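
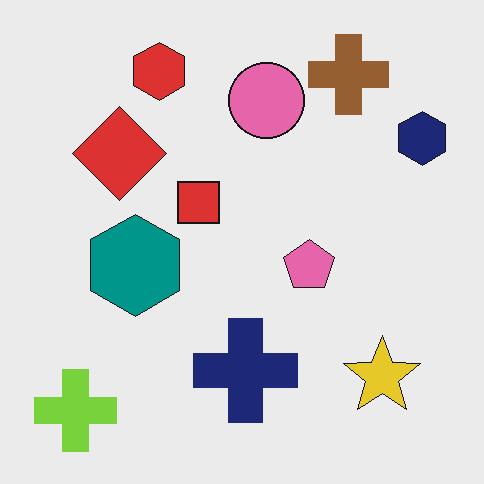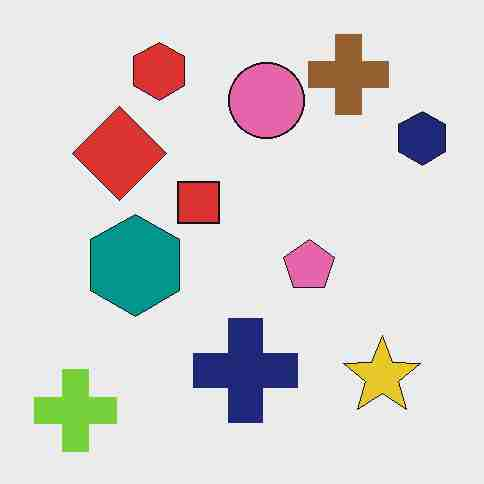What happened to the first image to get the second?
This is the original image heavily JPEG-compressed with obvious blocking artifacts.

Blocky 8×8 compression artifacts appear around shape edges and the flat background shows ringing — characteristic JPEG degradation.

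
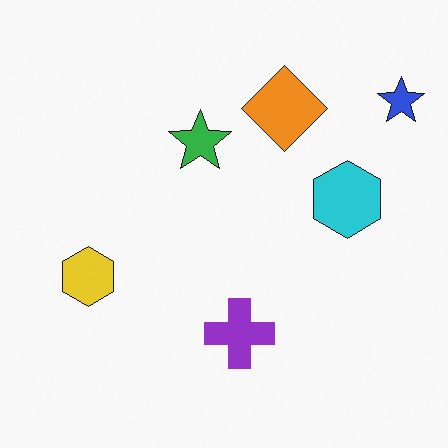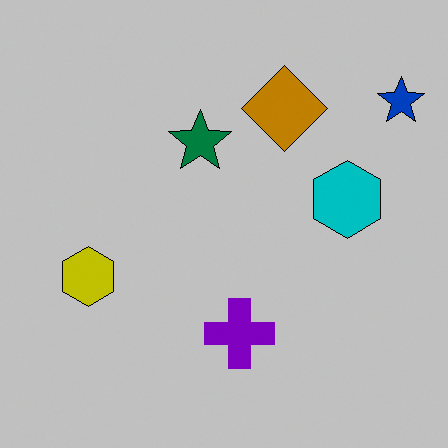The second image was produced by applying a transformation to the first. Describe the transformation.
The transformation is: heavily posterized to just a handful of flat colors.

Each flat color has snapped to a coarser quantized level — most visibly, the near-white background has dropped to a flat grey.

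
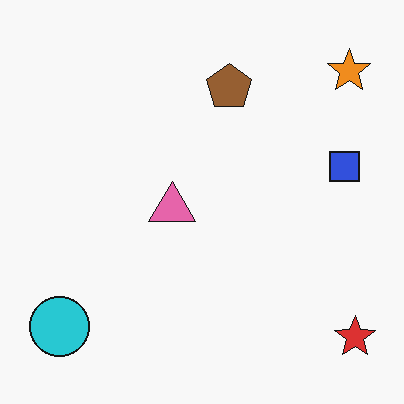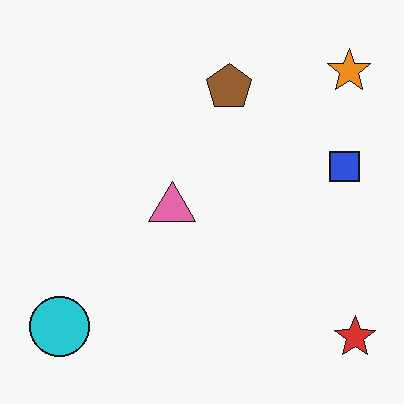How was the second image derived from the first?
Given moderate JPEG compression.

Blocky 8×8 compression artifacts appear around shape edges and the flat background shows ringing — characteristic JPEG degradation.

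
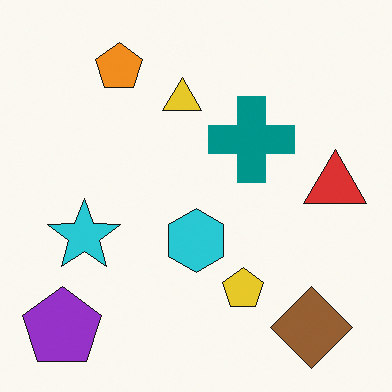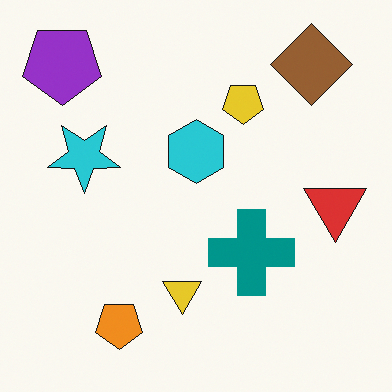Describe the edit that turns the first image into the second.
Flipped vertically (top ↔ bottom).

The purple pentagon is in the bottom-left of the first image and the top-left of the second — shapes on opposite sides of the horizontal midline have swapped in a mirror flip.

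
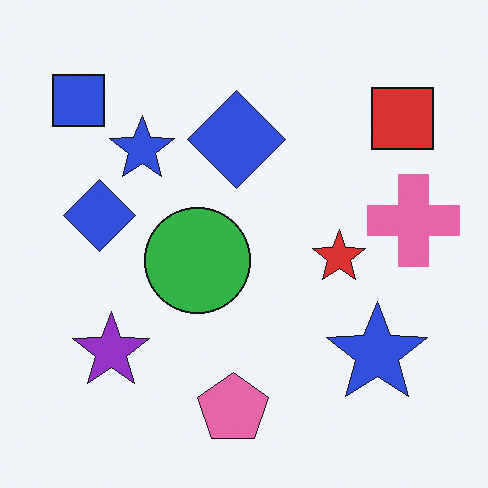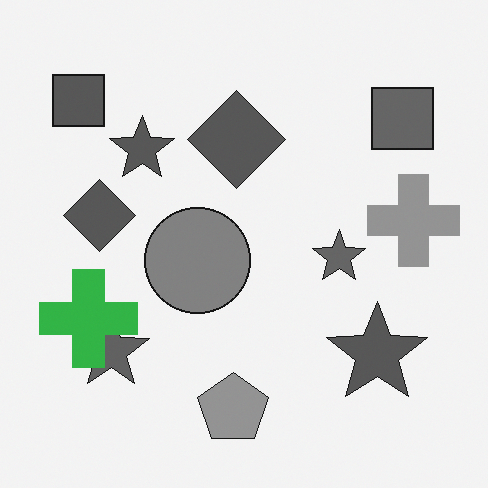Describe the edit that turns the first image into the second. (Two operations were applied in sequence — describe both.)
Converted to grayscale, then overlaid with an additional green cross.

All color is removed — every shape is now a shade of grey. A green cross appears in the second image that is absent from the first.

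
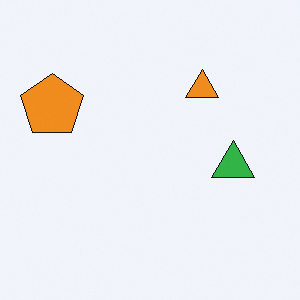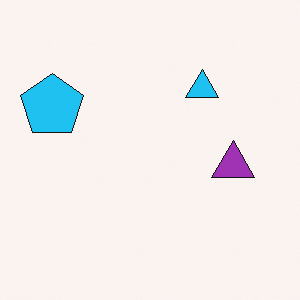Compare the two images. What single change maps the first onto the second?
It was hue-shifted through roughly half the color wheel.

Every shape's color has rotated by the same amount around the hue wheel — a uniform hue shift.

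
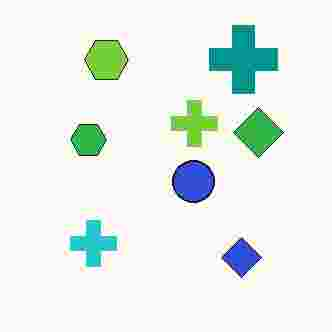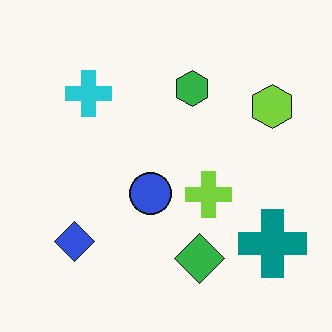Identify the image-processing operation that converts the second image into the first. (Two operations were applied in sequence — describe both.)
The image was rotated 90° counter-clockwise, then degraded with heavy JPEG compression.

The teal cross sits in the bottom-right of the second image and the top-right of the first — consistent with a whole-image 90° counter-clockwise rotation. Blocky 8×8 compression artifacts appear around shape edges and the flat background shows ringing — characteristic JPEG degradation.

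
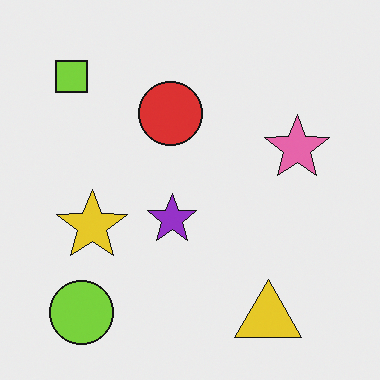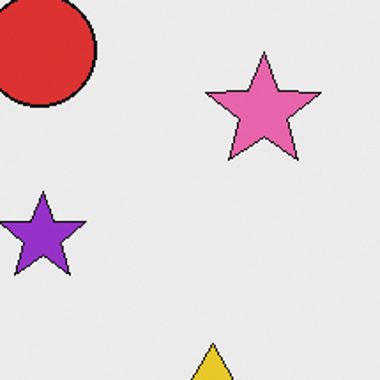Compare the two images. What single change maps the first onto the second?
The image was cropped tightly and scaled back up.

The visible shapes are larger and the field of view is narrower; shapes near the original edges may be partly or wholly outside the frame — a crop-and-rescale.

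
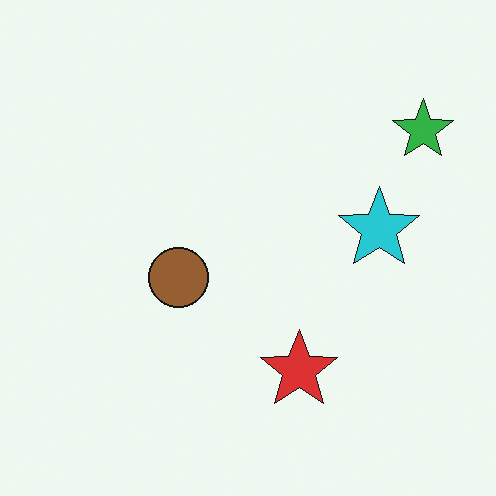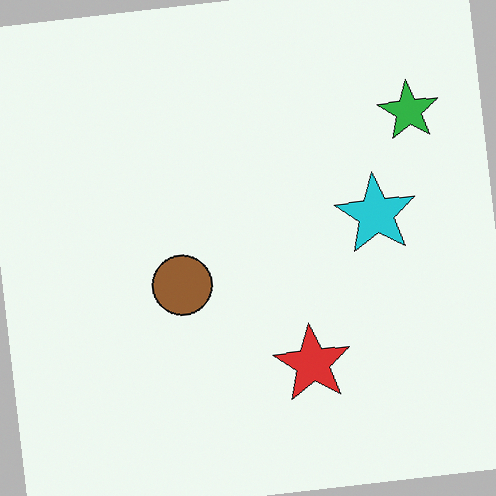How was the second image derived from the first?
Rotated counter-clockwise by a few degrees.

Every shape is tilted by the same angle and the image corners show triangular fill wedges — a whole-image rotation by a non-right angle.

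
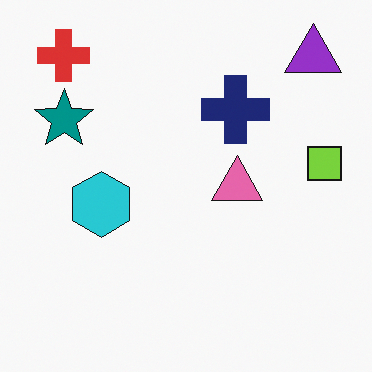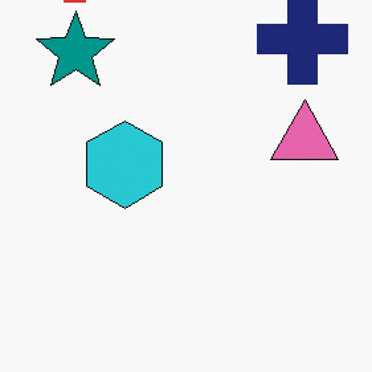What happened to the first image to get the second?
It was cropped to a modestly smaller region and rescaled.

The visible shapes are larger and the field of view is narrower; shapes near the original edges may be partly or wholly outside the frame — a crop-and-rescale.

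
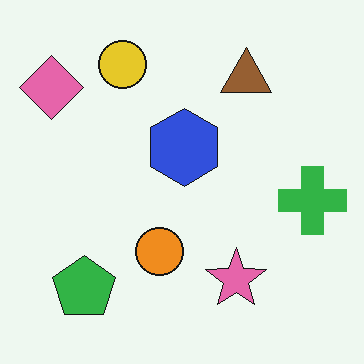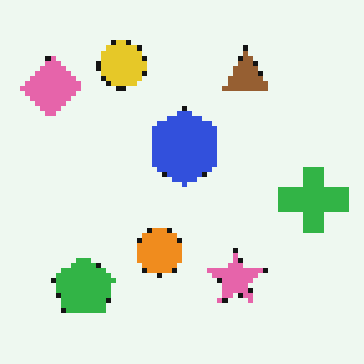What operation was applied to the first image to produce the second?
It was mildly pixelated.

Shapes are reduced to large square blocks; fine edges and outlines are lost — a downscale-then-upscale (mosaic) effect.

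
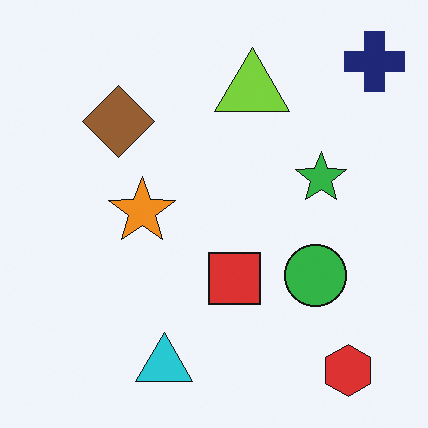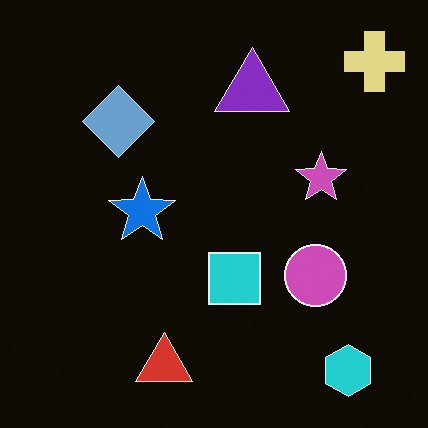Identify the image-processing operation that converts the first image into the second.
The transformation is: color-inverted (negative).

The light background has become dark and every shape's color is its complement — a photographic negative.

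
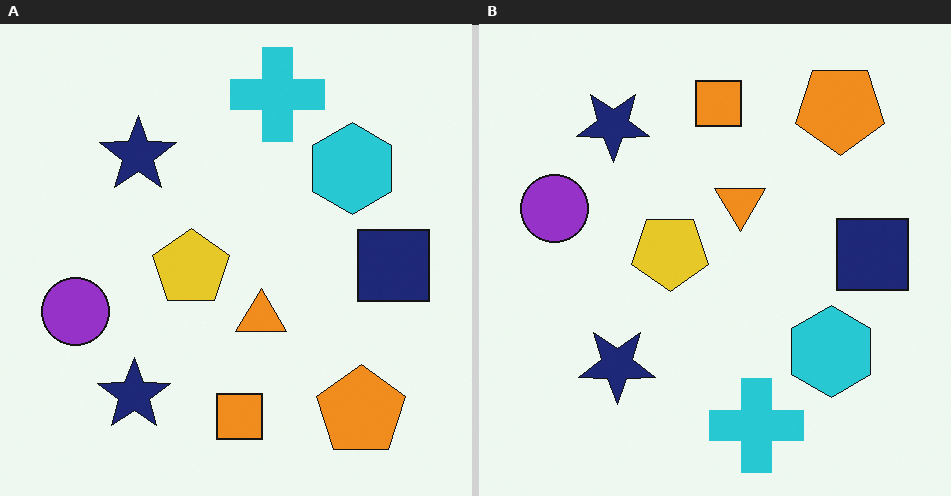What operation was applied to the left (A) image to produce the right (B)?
It was flipped vertically (top ↔ bottom).

The cyan cross is in the top of the left (A) image and the bottom of the right (B) — shapes on opposite sides of the horizontal midline have swapped in a mirror flip.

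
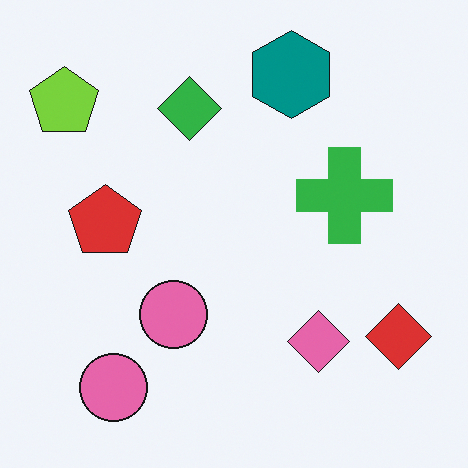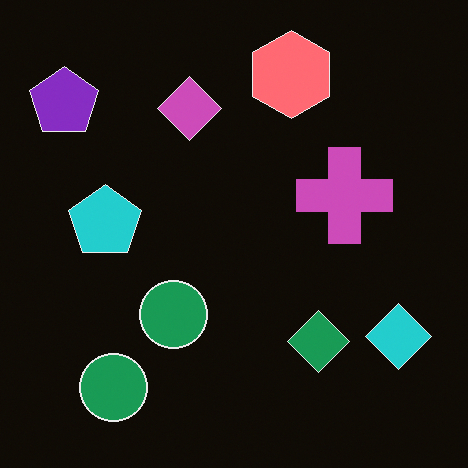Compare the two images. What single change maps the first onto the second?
It was color-inverted (negative).

The light background has become dark and every shape's color is its complement — a photographic negative.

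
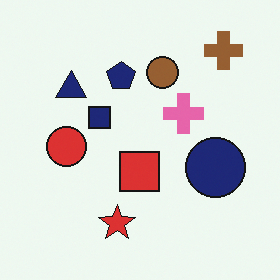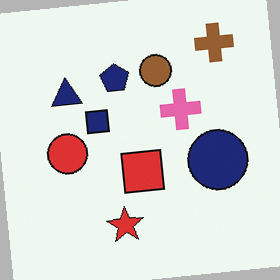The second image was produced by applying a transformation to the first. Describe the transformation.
The second image is the first rotated counter-clockwise by a few degrees.

Every shape is tilted by the same angle and the image corners show triangular fill wedges — a whole-image rotation by a non-right angle.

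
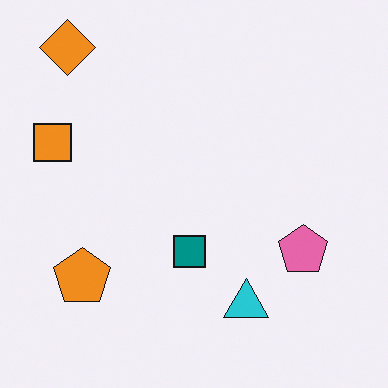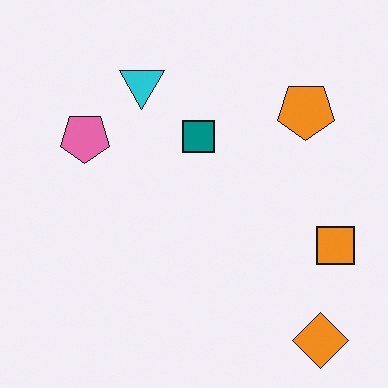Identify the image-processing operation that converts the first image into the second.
It was rotated 180°.

The orange diamond sits in the top-left of the first image and the bottom-right of the second — consistent with a whole-image 180° rotation.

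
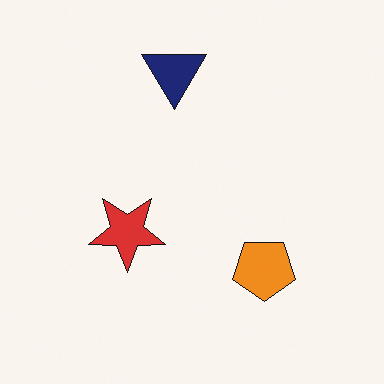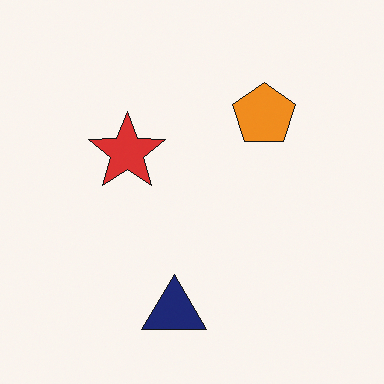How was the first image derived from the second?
The image was flipped vertically (top ↔ bottom).

The navy triangle is in the bottom of the second image and the top of the first — shapes on opposite sides of the horizontal midline have swapped in a mirror flip.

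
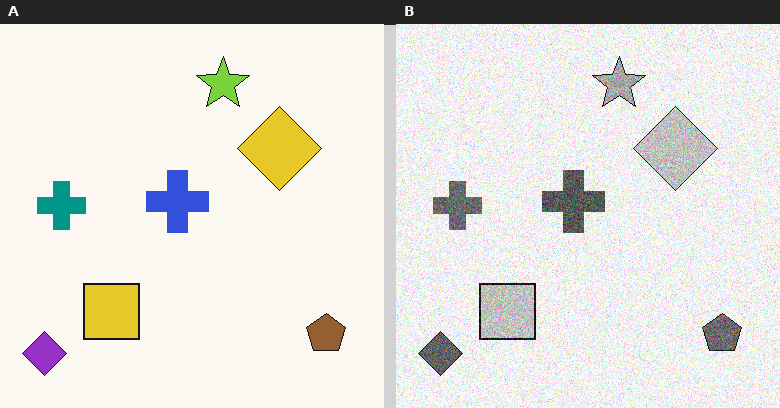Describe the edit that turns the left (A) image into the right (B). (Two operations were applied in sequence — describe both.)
This is the original image converted to grayscale, then degraded with moderate additive noise.

All color is removed — every shape is now a shade of grey. Random speckle covers the whole image, including the flat background.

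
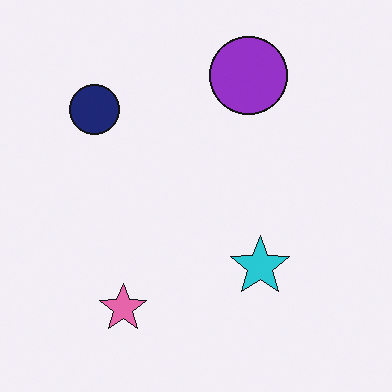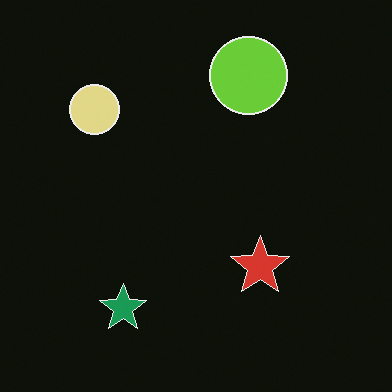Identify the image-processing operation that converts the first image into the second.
Color-inverted (negative).

The light background has become dark and every shape's color is its complement — a photographic negative.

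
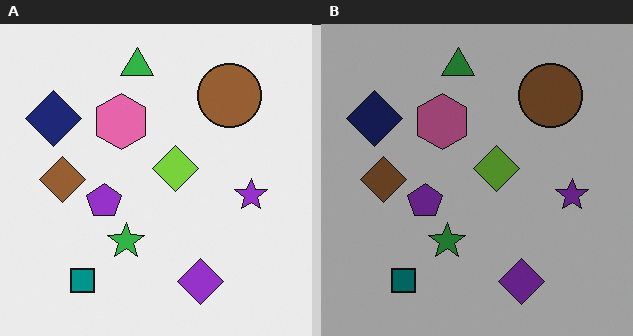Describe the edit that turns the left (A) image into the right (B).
Substantially darkened.

Every pixel — background and shapes alike — is uniformly darkened.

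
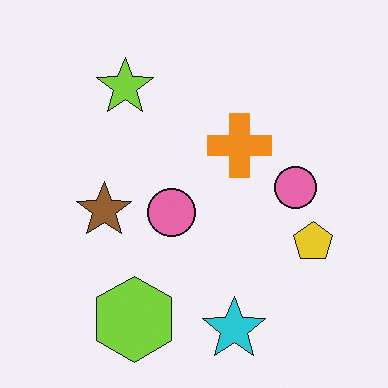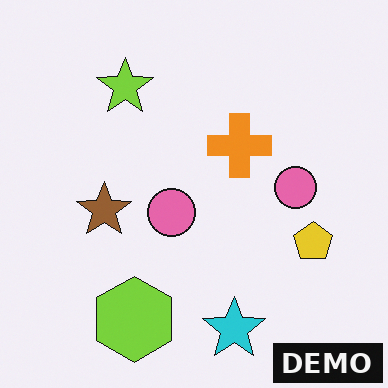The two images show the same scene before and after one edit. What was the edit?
The transformation is: watermarked with the text "DEMO" in the lower-right corner.

A dark label reading "DEMO" appears in the lower-right corner.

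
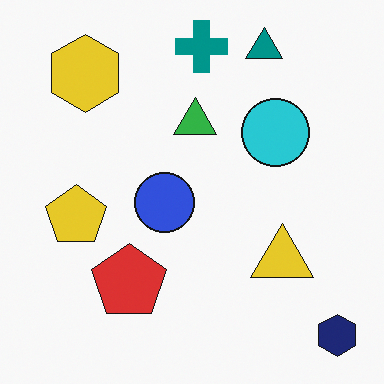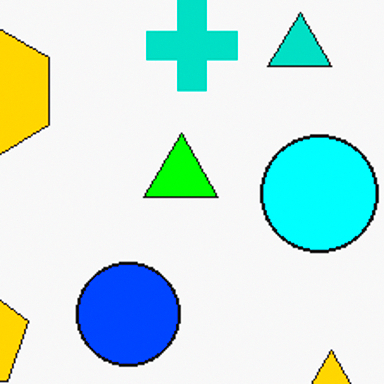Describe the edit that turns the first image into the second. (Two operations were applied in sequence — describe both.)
The second image is the first cropped tightly and scaled back up, then heavily oversaturated.

The visible shapes are larger and the field of view is narrower; shapes near the original edges may be partly or wholly outside the frame — a crop-and-rescale. All colors are more vivid — a global saturation change.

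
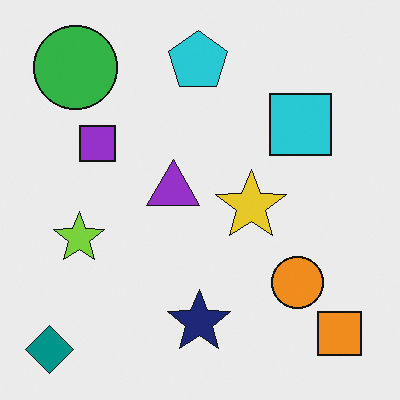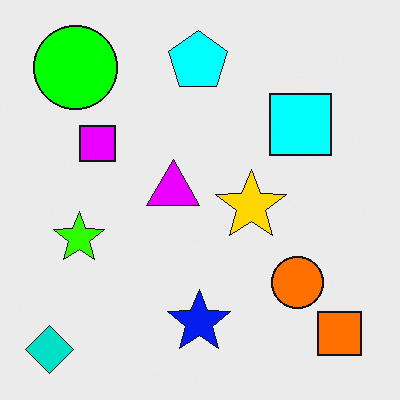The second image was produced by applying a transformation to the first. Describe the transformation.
It was made much more vivid (saturation change).

All colors are more vivid — a global saturation change.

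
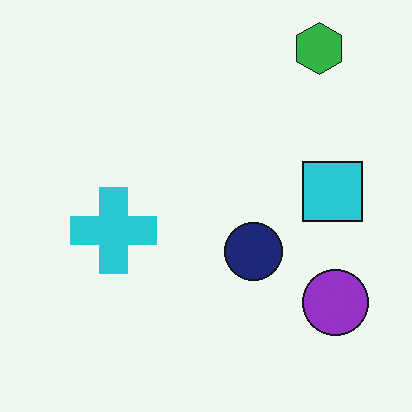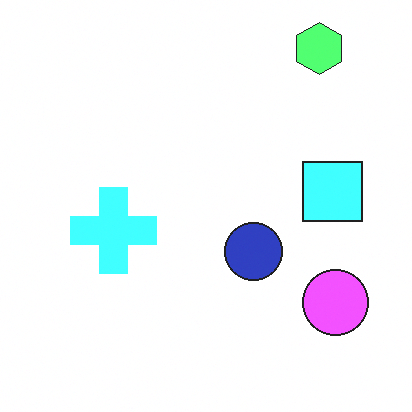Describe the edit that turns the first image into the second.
Brightened a lot.

Every pixel — background and shapes alike — is uniformly brightened.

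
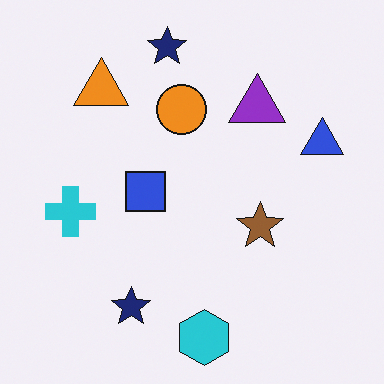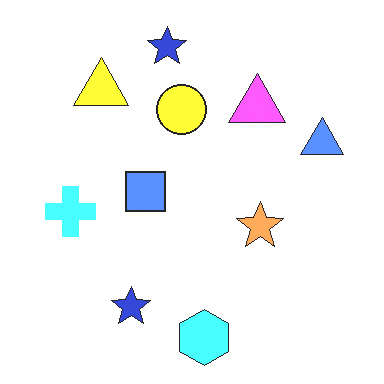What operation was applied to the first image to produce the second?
Substantially brightened.

Every pixel — background and shapes alike — is uniformly brightened.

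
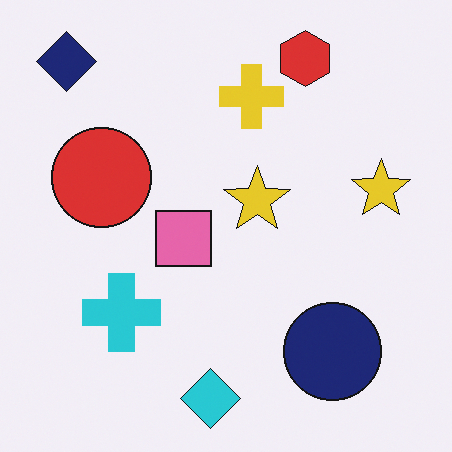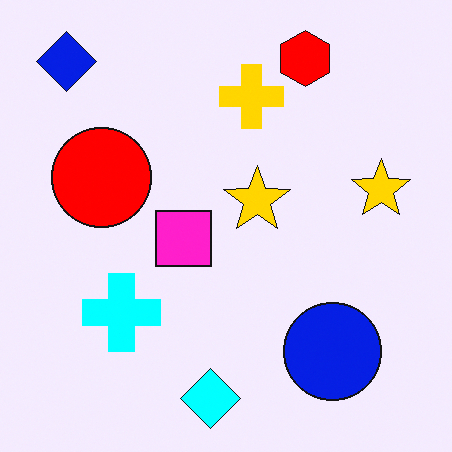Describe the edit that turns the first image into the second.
Made much more vivid (saturation change).

All colors are more vivid — a global saturation change.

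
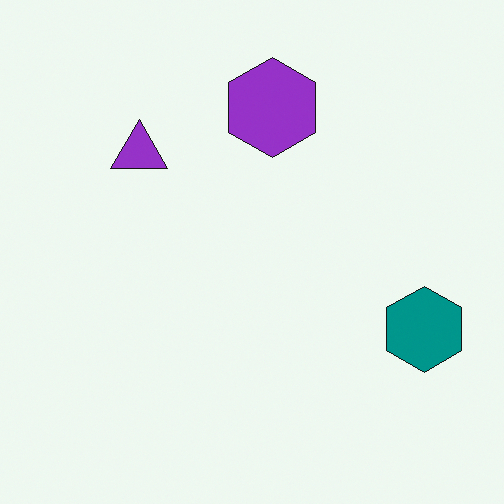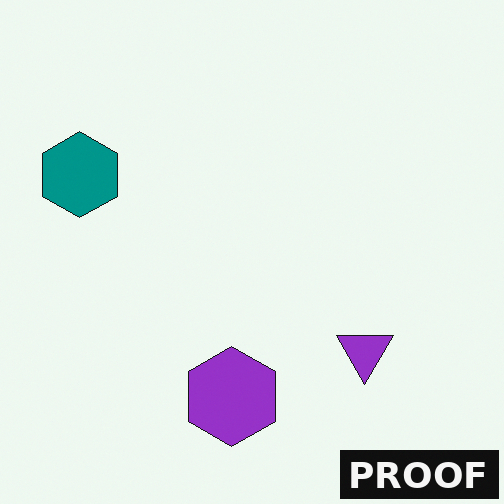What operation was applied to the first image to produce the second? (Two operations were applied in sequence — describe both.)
Rotated 180°, then watermarked with the text "PROOF" in the lower-right corner.

The teal hexagon sits in the right of the first image and the left of the second — consistent with a whole-image 180° rotation. A dark label reading "PROOF" appears in the lower-right corner.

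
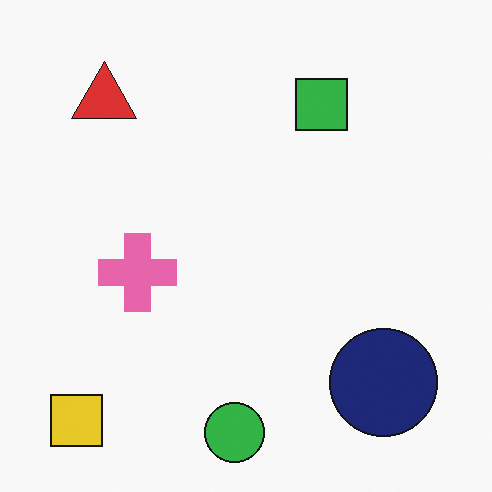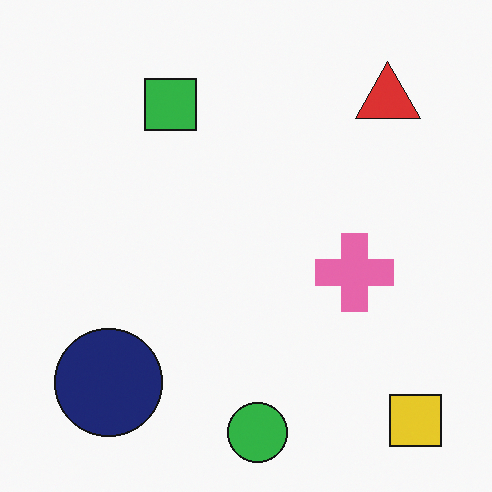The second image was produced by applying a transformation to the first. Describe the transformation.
This is the original image flipped horizontally (left ↔ right).

The yellow square is in the bottom-left of the first image and the bottom-right of the second — shapes on opposite sides of the vertical midline have swapped in a mirror flip.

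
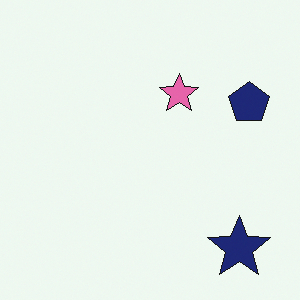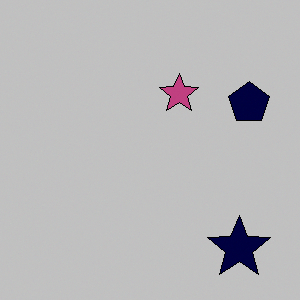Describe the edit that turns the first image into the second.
This is the original image aggressively posterized.

Each flat color has snapped to a coarser quantized level — most visibly, the near-white background has dropped to a flat grey.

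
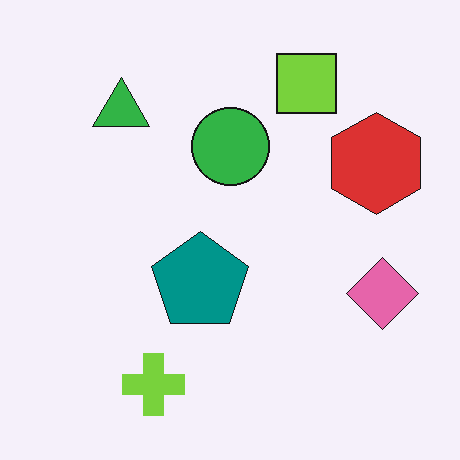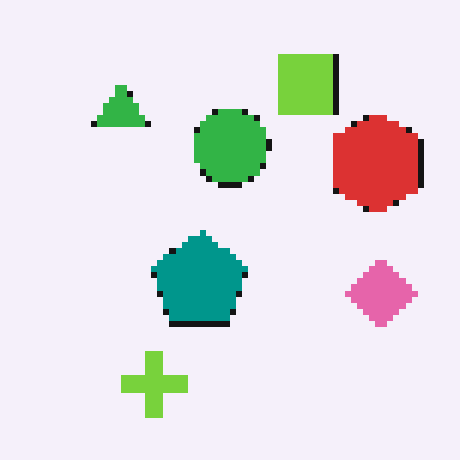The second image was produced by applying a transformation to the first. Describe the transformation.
This is the original image moderately pixelated.

Shapes are reduced to large square blocks; fine edges and outlines are lost — a downscale-then-upscale (mosaic) effect.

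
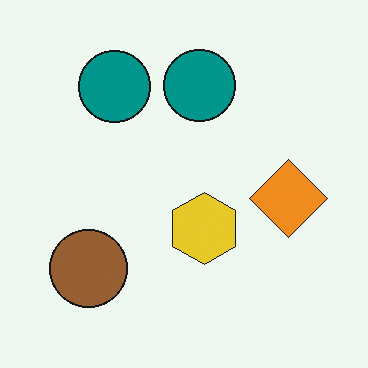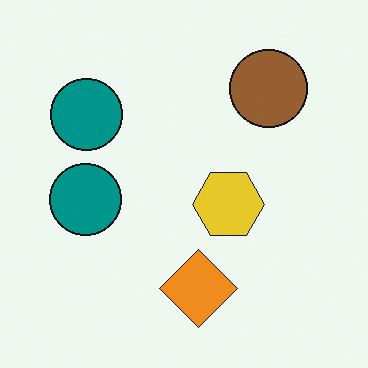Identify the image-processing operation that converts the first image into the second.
This is the original image transposed (reflected across the top-left ↔ bottom-right diagonal).

Shapes have swapped their row and column positions — what was in the top-right is now in the bottom-left — a diagonal reflection.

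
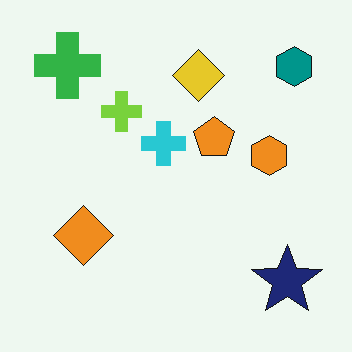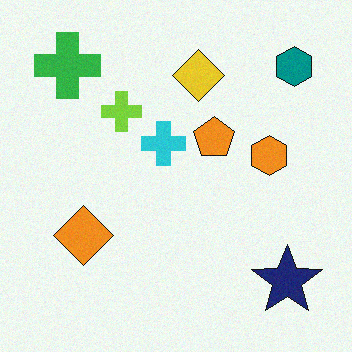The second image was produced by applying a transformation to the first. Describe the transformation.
The second image is the first degraded with light additive noise.

Random speckle covers the whole image, including the flat background.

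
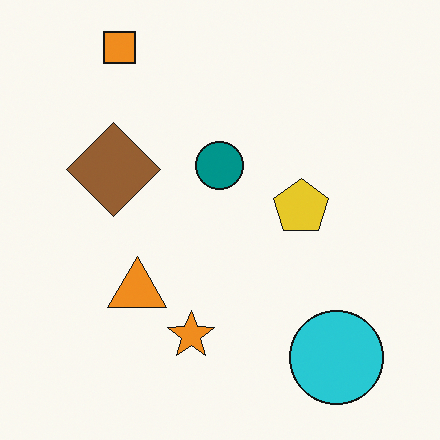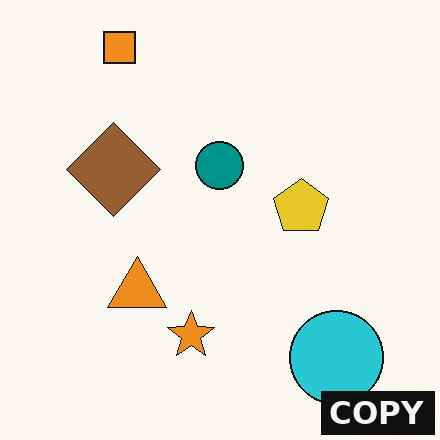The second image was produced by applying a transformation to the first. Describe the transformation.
The transformation is: watermarked with the text "COPY" in the lower-right corner.

A dark label reading "COPY" appears in the lower-right corner.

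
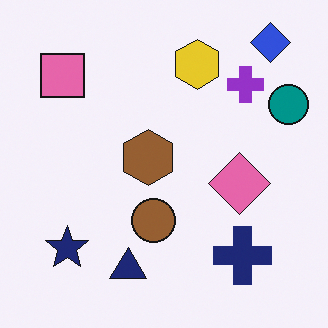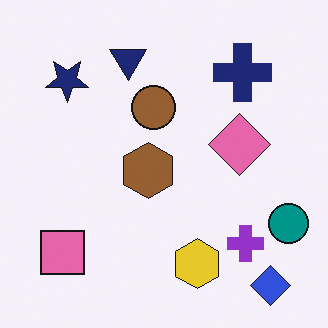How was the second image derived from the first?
The transformation is: flipped vertically (top ↔ bottom).

The blue diamond is in the top-right of the first image and the bottom-right of the second — shapes on opposite sides of the horizontal midline have swapped in a mirror flip.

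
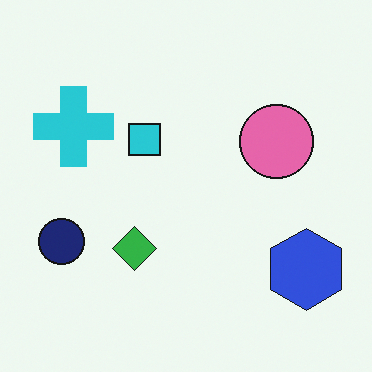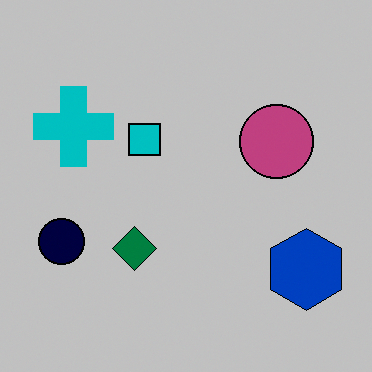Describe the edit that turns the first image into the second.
The transformation is: aggressively posterized.

Each flat color has snapped to a coarser quantized level — most visibly, the near-white background has dropped to a flat grey.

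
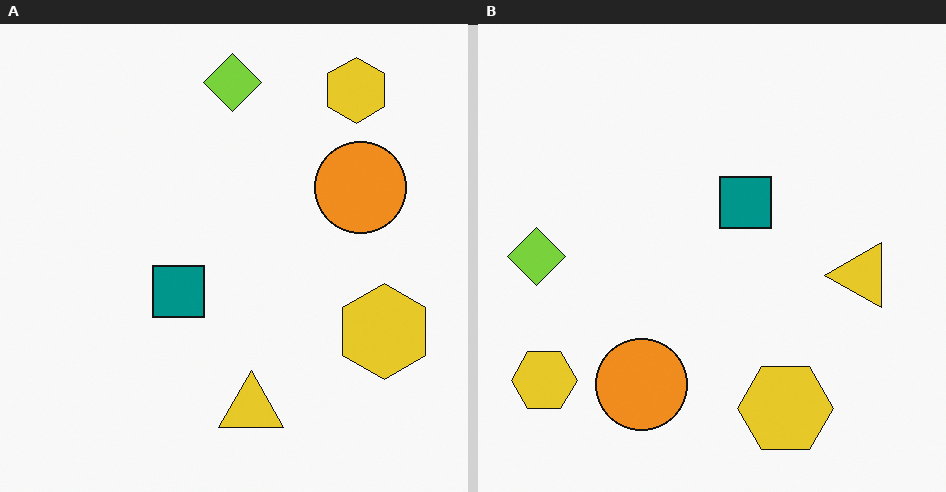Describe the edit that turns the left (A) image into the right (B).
This is the original image transposed (reflected across the top-left ↔ bottom-right diagonal).

Shapes have swapped their row and column positions — what was in the top-right is now in the bottom-left — a diagonal reflection.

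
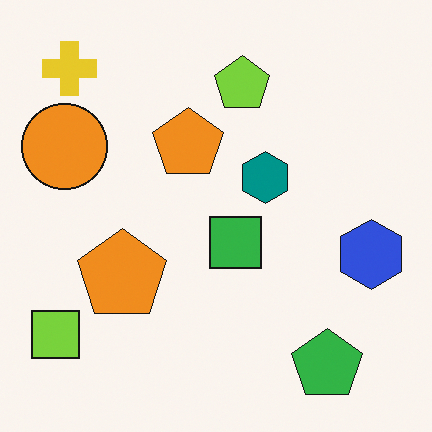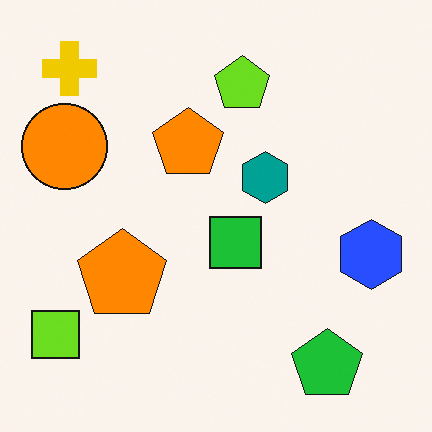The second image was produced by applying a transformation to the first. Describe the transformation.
The second image is the first slightly oversaturated.

All colors are more vivid — a global saturation change.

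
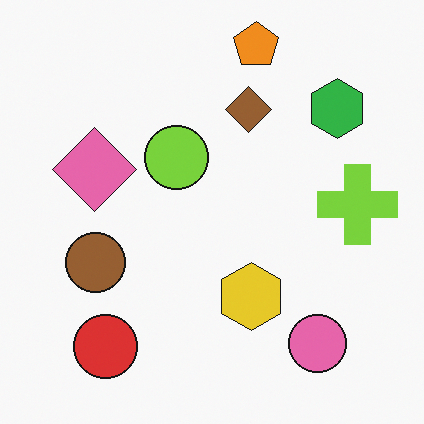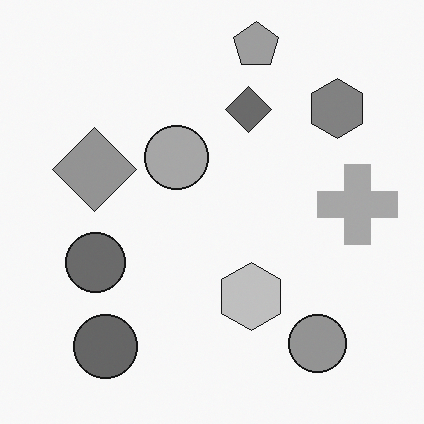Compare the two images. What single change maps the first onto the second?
The transformation is: converted to grayscale.

All color is removed — every shape is now a shade of grey.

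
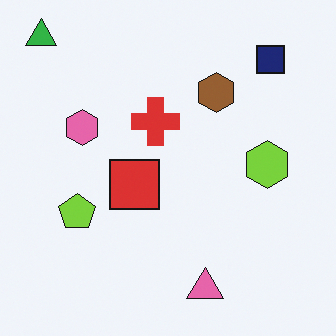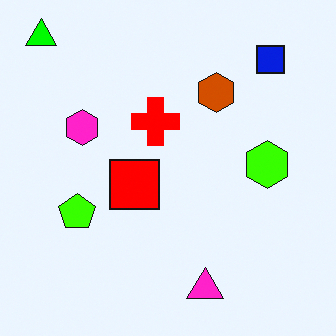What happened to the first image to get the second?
The transformation is: heavily oversaturated.

All colors are more vivid — a global saturation change.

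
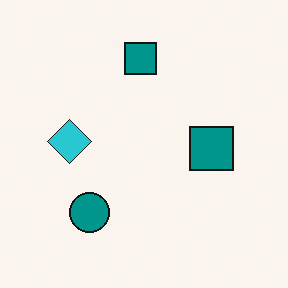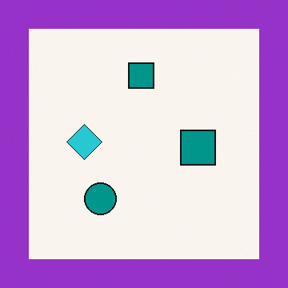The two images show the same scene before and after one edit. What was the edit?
The second image is the first framed with a purple border.

A solid purple frame runs around the edge of the second image, with the content slightly shrunk inside it.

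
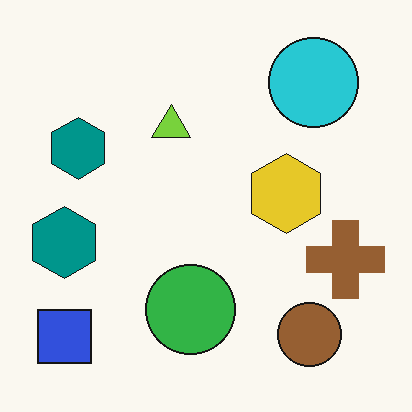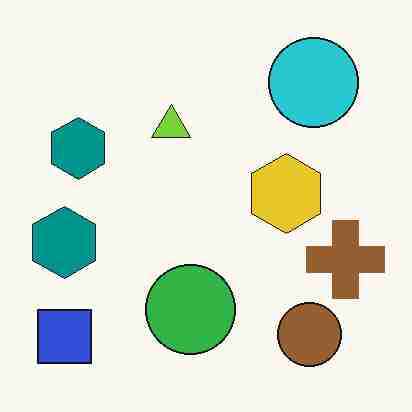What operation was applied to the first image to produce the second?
The image was degraded with heavy JPEG compression.

Blocky 8×8 compression artifacts appear around shape edges and the flat background shows ringing — characteristic JPEG degradation.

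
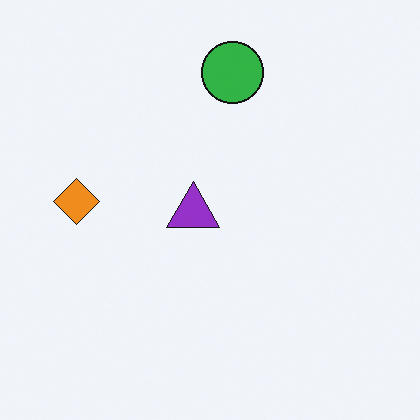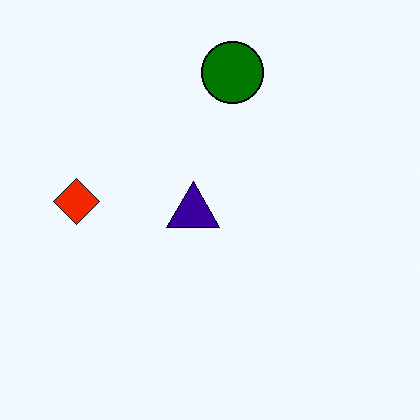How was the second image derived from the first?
It was boosted in contrast.

Tones are pushed away from mid-grey across the whole image — a global contrast change.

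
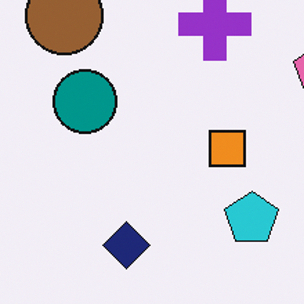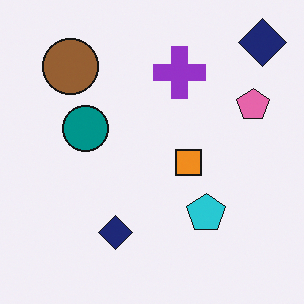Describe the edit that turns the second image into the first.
The transformation is: cropped slightly and scaled back up.

The visible shapes are larger and the field of view is narrower; shapes near the original edges may be partly or wholly outside the frame — a crop-and-rescale.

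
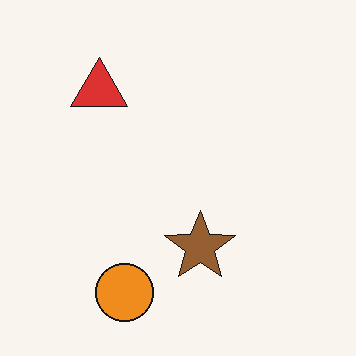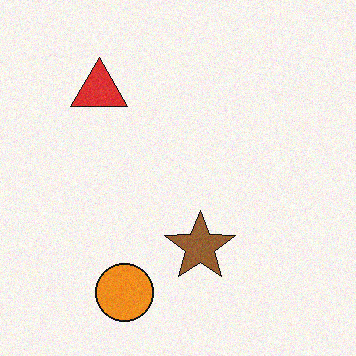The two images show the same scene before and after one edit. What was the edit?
The second image is the first degraded with subtle gaussian noise.

Random speckle covers the whole image, including the flat background.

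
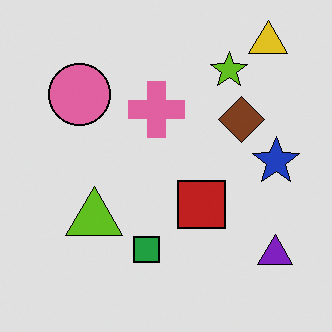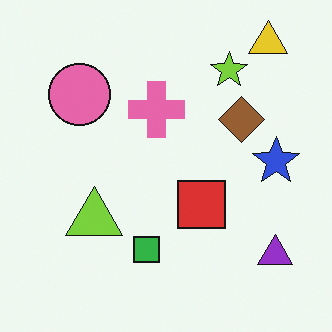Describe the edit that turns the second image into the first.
The image was posterized to a reduced palette.

Each flat color has snapped to a coarser quantized level — most visibly, the near-white background has dropped to a flat grey.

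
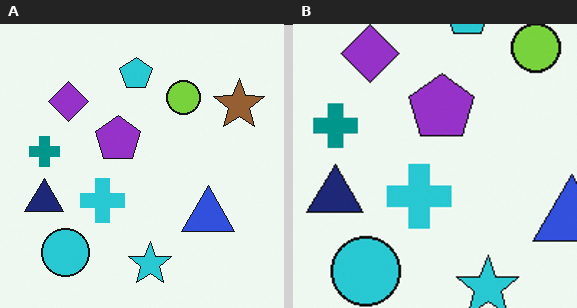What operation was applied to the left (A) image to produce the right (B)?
Cropped slightly and scaled back up.

The visible shapes are larger and the field of view is narrower; shapes near the original edges may be partly or wholly outside the frame — a crop-and-rescale.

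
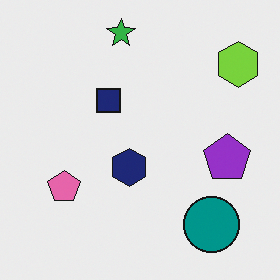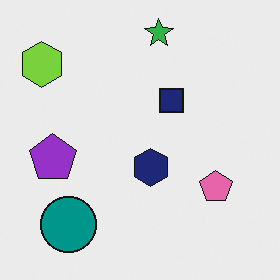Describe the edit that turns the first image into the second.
Flipped horizontally (left ↔ right).

The lime hexagon is in the top-right of the first image and the top-left of the second — shapes on opposite sides of the vertical midline have swapped in a mirror flip.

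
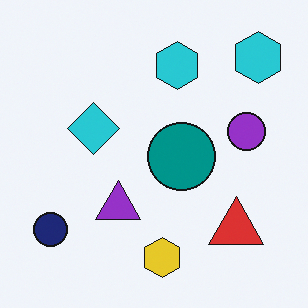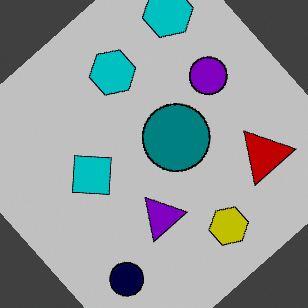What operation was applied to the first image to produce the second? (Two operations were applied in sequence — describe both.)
It was rotated counter-clockwise by a large amount — several tens of degrees, then aggressively posterized.

Every shape is tilted by the same angle and the image corners show triangular fill wedges — a whole-image rotation by a non-right angle. Each flat color has snapped to a coarser quantized level — most visibly, the near-white background has dropped to a flat grey.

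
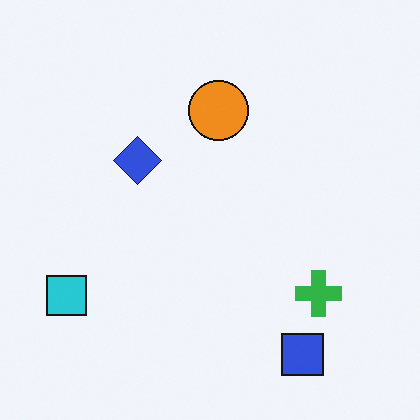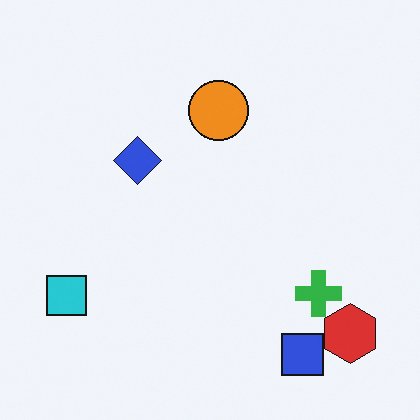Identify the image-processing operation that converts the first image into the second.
This is the original image overlaid with an additional red hexagon.

A red hexagon appears in the second image that is absent from the first.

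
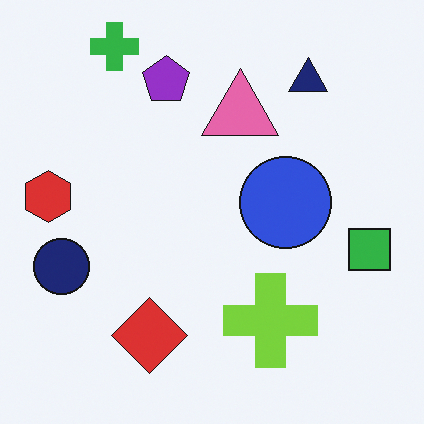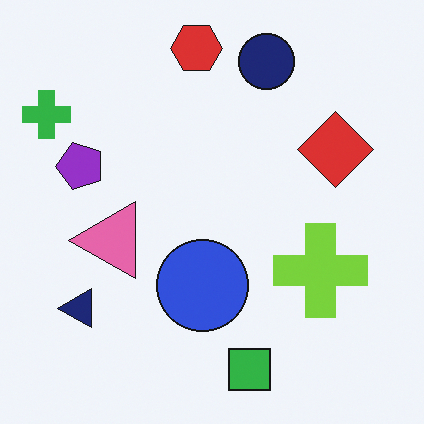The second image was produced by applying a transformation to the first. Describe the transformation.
The image was transposed (reflected across the top-left ↔ bottom-right diagonal).

Shapes have swapped their row and column positions — what was in the top-right is now in the bottom-left — a diagonal reflection.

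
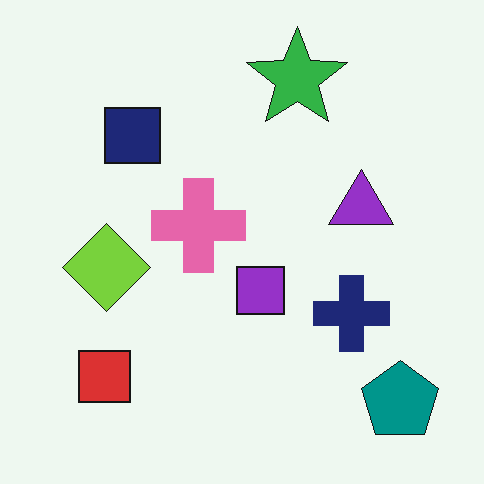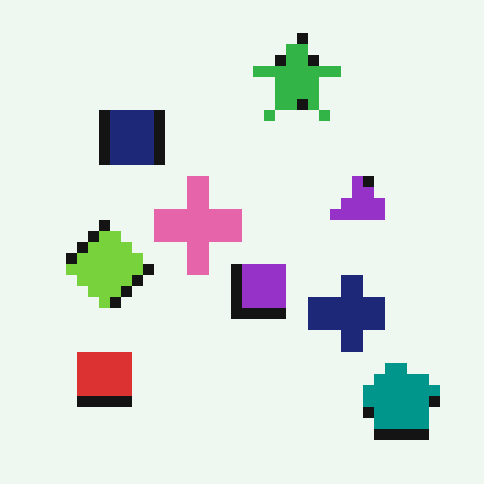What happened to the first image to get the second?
The second image is the first coarsely pixelated.

Shapes are reduced to large square blocks; fine edges and outlines are lost — a downscale-then-upscale (mosaic) effect.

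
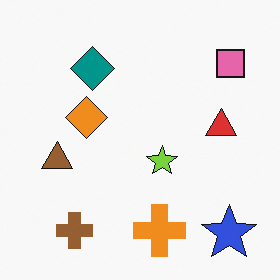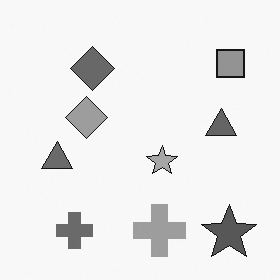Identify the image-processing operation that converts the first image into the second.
Converted to grayscale.

All color is removed — every shape is now a shade of grey.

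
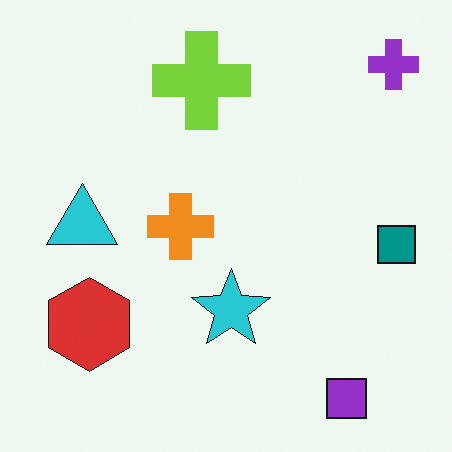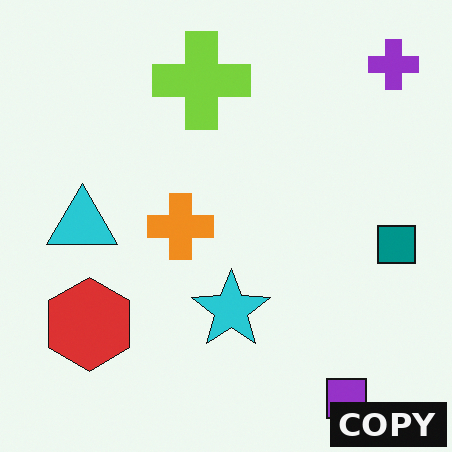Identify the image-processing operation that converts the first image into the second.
The transformation is: watermarked with the text "COPY" in the lower-right corner.

A dark label reading "COPY" appears in the lower-right corner.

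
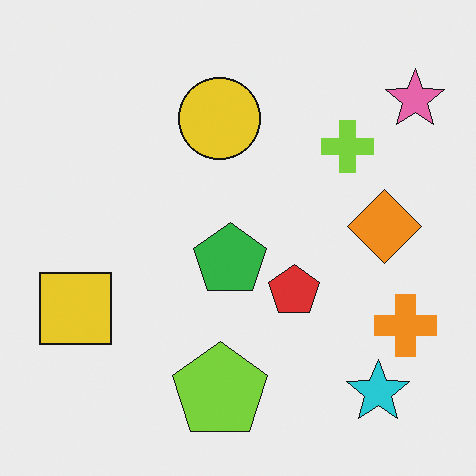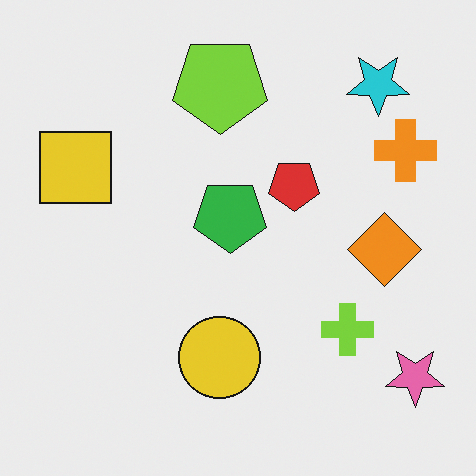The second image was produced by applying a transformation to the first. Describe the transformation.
Flipped vertically (top ↔ bottom).

The cyan star is in the bottom-right of the first image and the top-right of the second — shapes on opposite sides of the horizontal midline have swapped in a mirror flip.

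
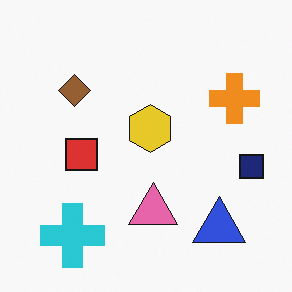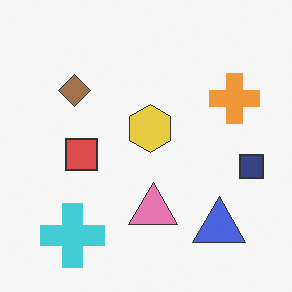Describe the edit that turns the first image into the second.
Given slightly reduced contrast.

Tones are pushed toward mid-grey across the whole image — a global contrast change.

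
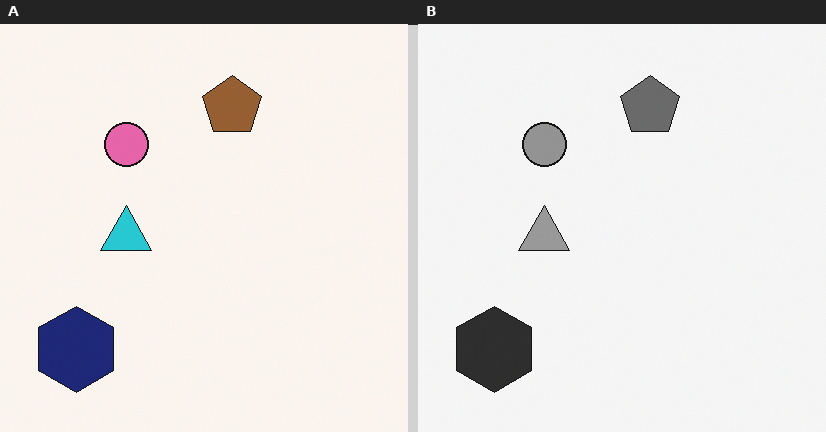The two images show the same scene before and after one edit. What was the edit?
The right (B) image is the left (A) converted to grayscale.

All color is removed — every shape is now a shade of grey.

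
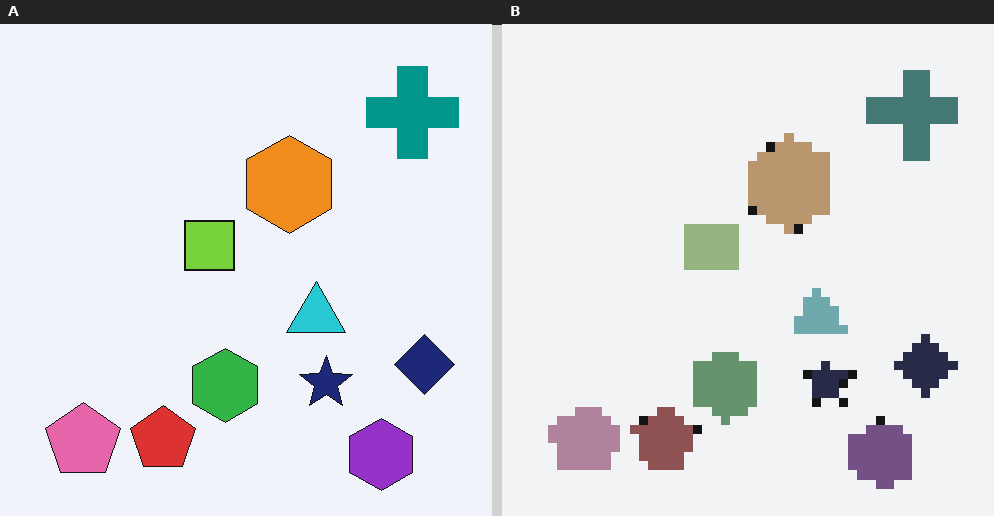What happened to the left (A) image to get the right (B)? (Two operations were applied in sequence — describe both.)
The transformation is: coarsely pixelated, then made much more muted (saturation change).

Shapes are reduced to large square blocks; fine edges and outlines are lost — a downscale-then-upscale (mosaic) effect. All colors are more muted and greyish — a global saturation change.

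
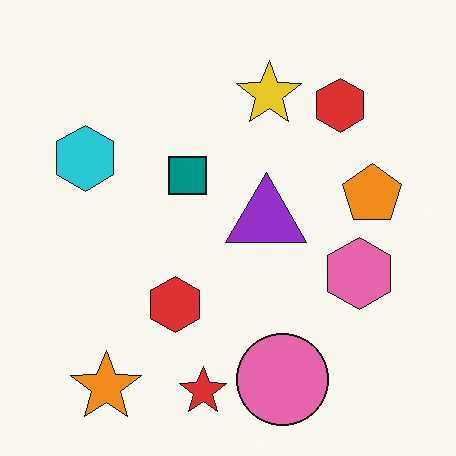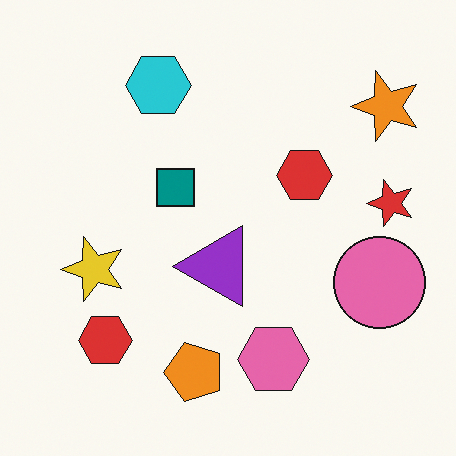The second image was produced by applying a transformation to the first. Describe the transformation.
This is the original image transposed (reflected across the top-left ↔ bottom-right diagonal).

Shapes have swapped their row and column positions — what was in the top-right is now in the bottom-left — a diagonal reflection.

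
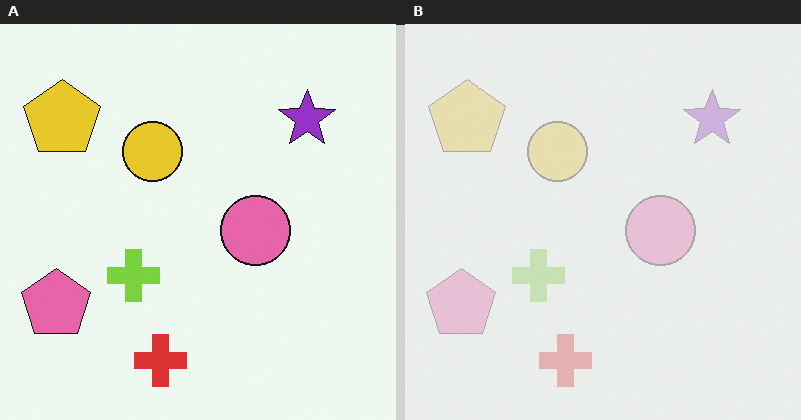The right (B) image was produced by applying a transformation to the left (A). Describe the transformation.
The right (B) image is the left (A) washed out (contrast reduced).

Tones are pushed toward mid-grey across the whole image — a global contrast change.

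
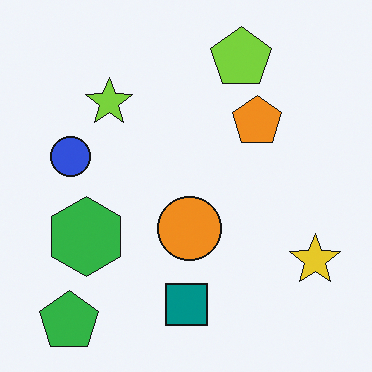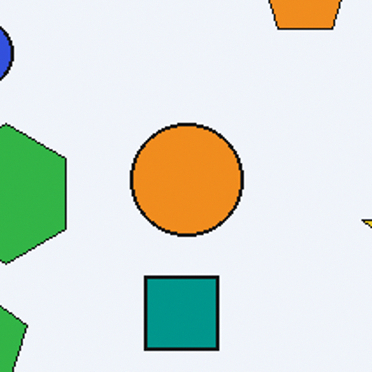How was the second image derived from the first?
The transformation is: cropped tightly and scaled back up.

The visible shapes are larger and the field of view is narrower; shapes near the original edges may be partly or wholly outside the frame — a crop-and-rescale.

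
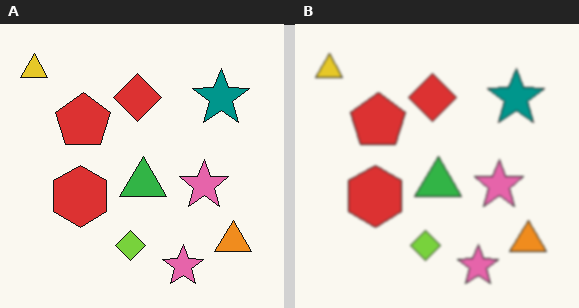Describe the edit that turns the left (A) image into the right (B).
The transformation is: slightly softened.

Shape edges and outlines are uniformly softened across the whole image.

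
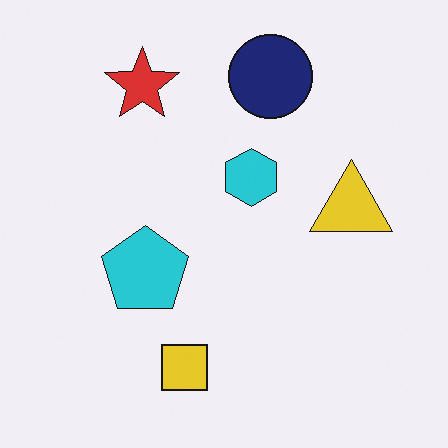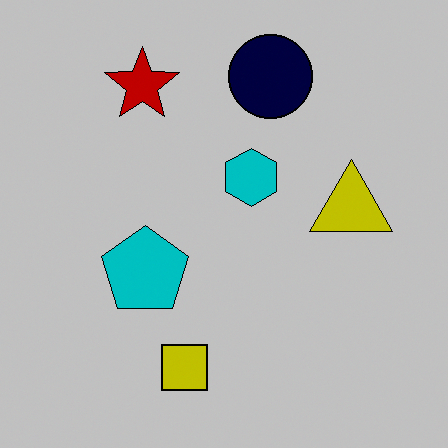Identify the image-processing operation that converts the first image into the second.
It was heavily posterized to just a handful of flat colors.

Each flat color has snapped to a coarser quantized level — most visibly, the near-white background has dropped to a flat grey.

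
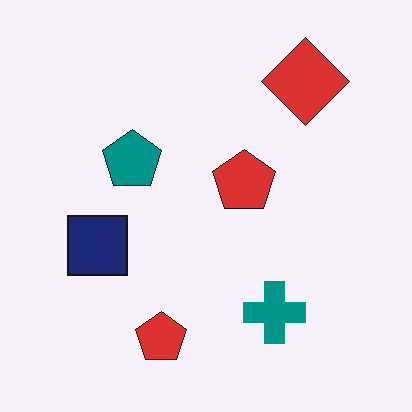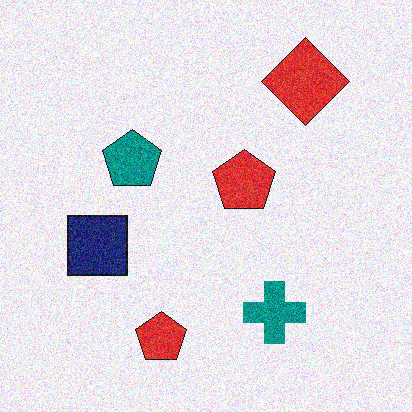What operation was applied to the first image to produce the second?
The transformation is: degraded with visible gaussian noise.

Random speckle covers the whole image, including the flat background.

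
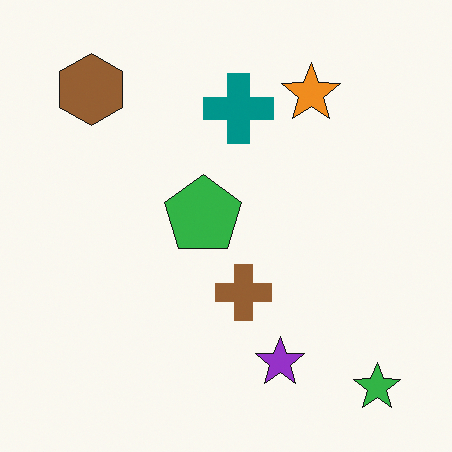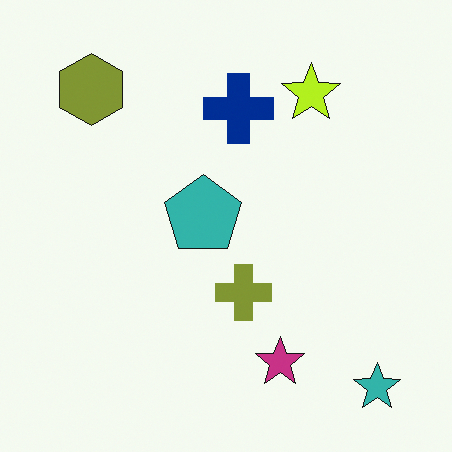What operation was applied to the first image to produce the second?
The second image is the first hue-shifted slightly.

Every shape's color has rotated by the same amount around the hue wheel — a uniform hue shift.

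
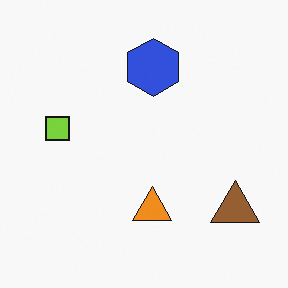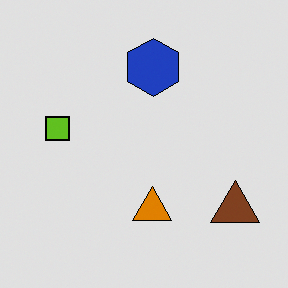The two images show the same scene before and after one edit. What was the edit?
Moderately posterized.

Each flat color has snapped to a coarser quantized level — most visibly, the near-white background has dropped to a flat grey.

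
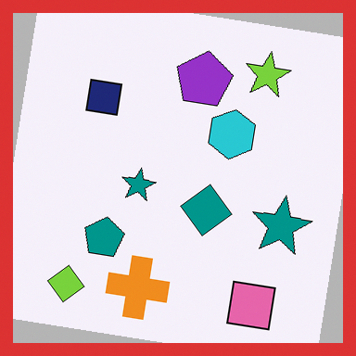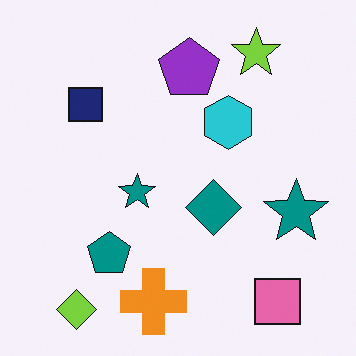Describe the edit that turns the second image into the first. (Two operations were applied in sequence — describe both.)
The image was rotated clockwise by a small amount, then framed with a red border.

Every shape is tilted by the same angle and the image corners show triangular fill wedges — a whole-image rotation by a non-right angle. A solid red frame runs around the edge of the first image, with the content slightly shrunk inside it.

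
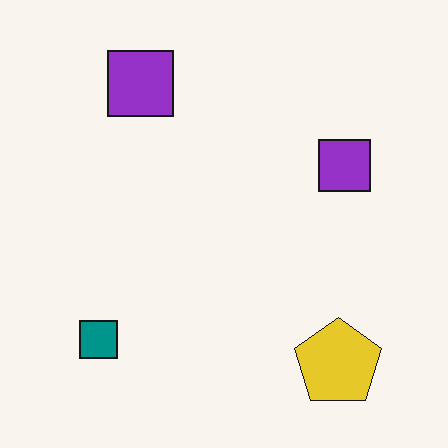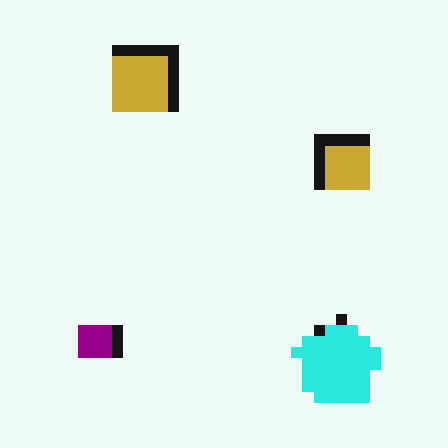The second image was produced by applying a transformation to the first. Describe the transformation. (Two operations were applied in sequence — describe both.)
The image was hue-shifted by a moderate amount, then coarsely pixelated.

Every shape's color has rotated by the same amount around the hue wheel — a uniform hue shift. Shapes are reduced to large square blocks; fine edges and outlines are lost — a downscale-then-upscale (mosaic) effect.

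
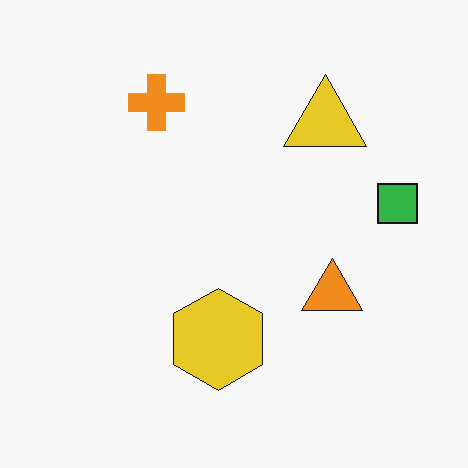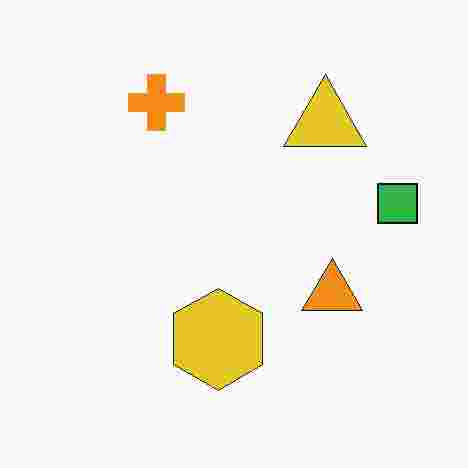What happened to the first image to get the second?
This is the original image degraded with heavy JPEG compression.

Blocky 8×8 compression artifacts appear around shape edges and the flat background shows ringing — characteristic JPEG degradation.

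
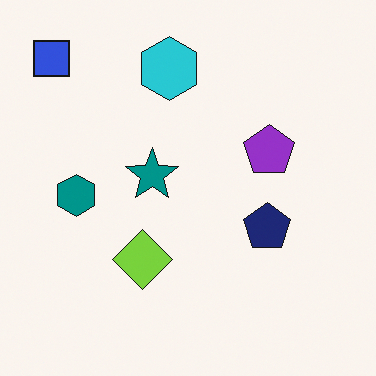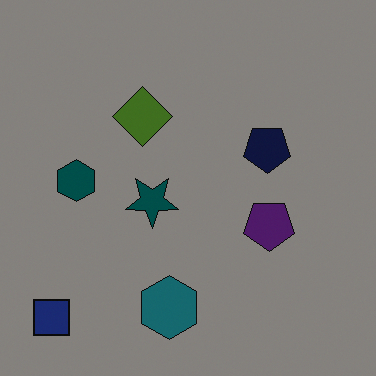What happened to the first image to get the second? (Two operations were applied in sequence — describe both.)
The transformation is: flipped vertically (top ↔ bottom), then darkened a lot.

The blue square is in the top-left of the first image and the bottom-left of the second — shapes on opposite sides of the horizontal midline have swapped in a mirror flip. Every pixel — background and shapes alike — is uniformly darkened.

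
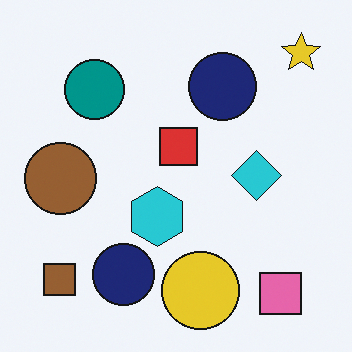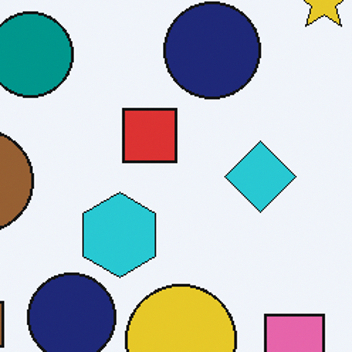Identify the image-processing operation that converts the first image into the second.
This is the original image cropped slightly and scaled back up.

The visible shapes are larger and the field of view is narrower; shapes near the original edges may be partly or wholly outside the frame — a crop-and-rescale.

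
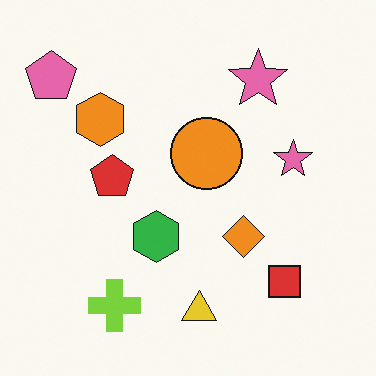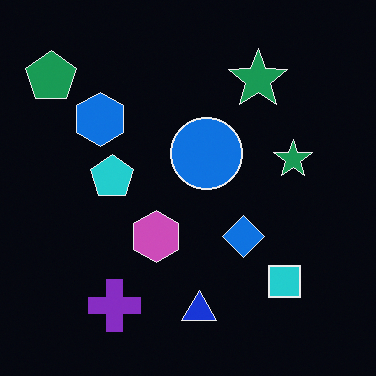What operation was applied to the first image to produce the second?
The image was color-inverted (negative).

The light background has become dark and every shape's color is its complement — a photographic negative.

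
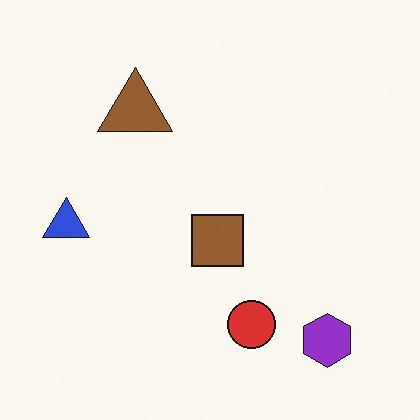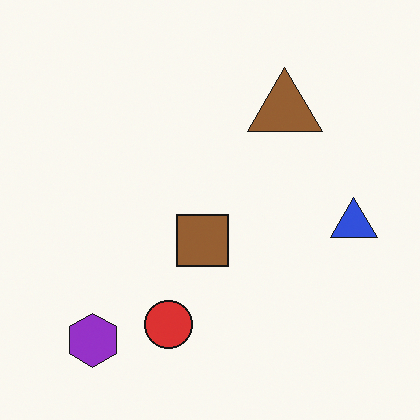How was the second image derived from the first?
The second image is the first flipped horizontally (left ↔ right).

The blue triangle is in the left of the first image and the right of the second — shapes on opposite sides of the vertical midline have swapped in a mirror flip.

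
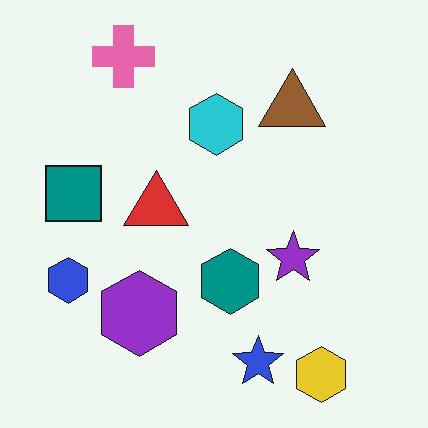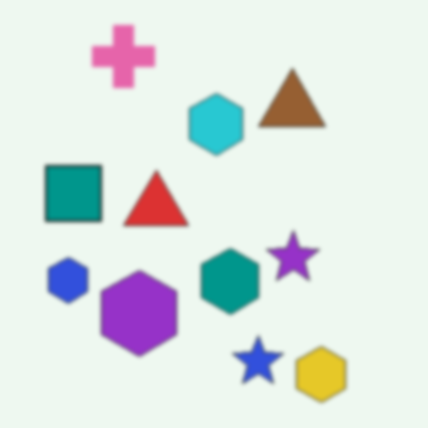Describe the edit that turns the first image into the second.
The image was lightly blurred.

Shape edges and outlines are uniformly softened across the whole image.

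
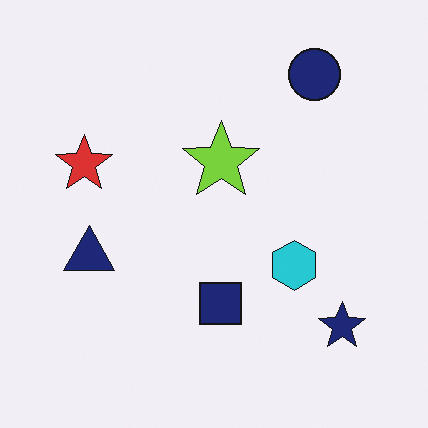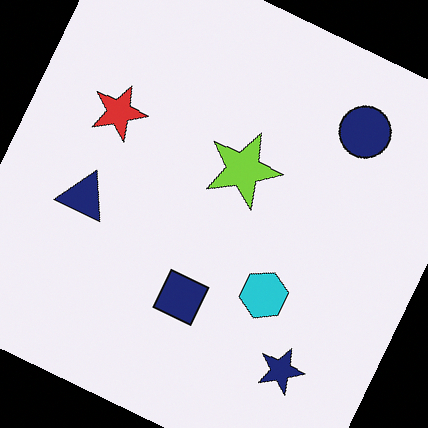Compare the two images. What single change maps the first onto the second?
The second image is the first rotated clockwise by a moderate amount.

Every shape is tilted by the same angle and the image corners show triangular fill wedges — a whole-image rotation by a non-right angle.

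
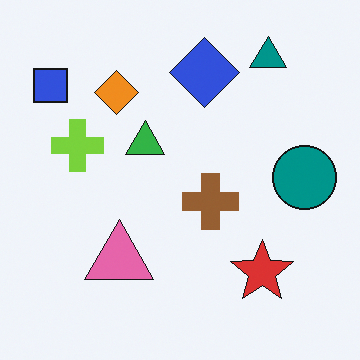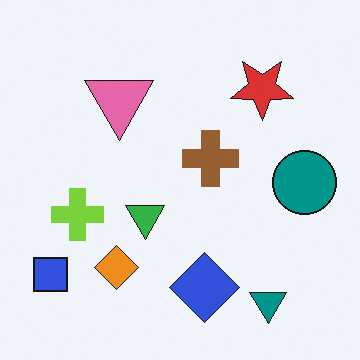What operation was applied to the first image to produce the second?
The second image is the first flipped vertically (top ↔ bottom).

The teal triangle is in the top-right of the first image and the bottom-right of the second — shapes on opposite sides of the horizontal midline have swapped in a mirror flip.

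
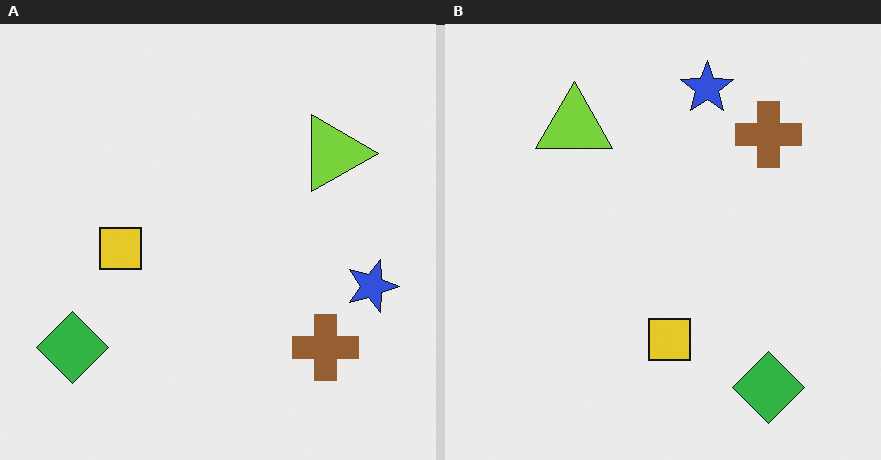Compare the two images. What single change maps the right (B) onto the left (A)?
Rotated 90° clockwise.

The green diamond sits in the bottom-right of the right (B) image and the bottom-left of the left (A) — consistent with a whole-image 90° clockwise rotation.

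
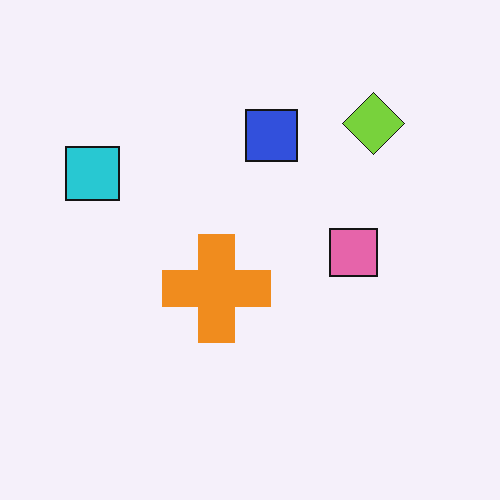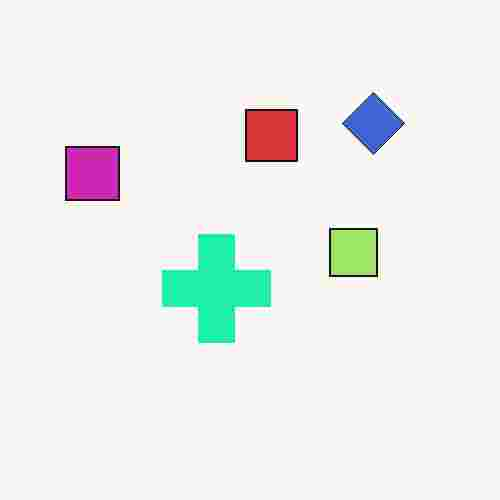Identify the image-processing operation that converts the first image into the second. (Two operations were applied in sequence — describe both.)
This is the original image hue-shifted through roughly a third of the color wheel, then degraded with heavy JPEG compression.

Every shape's color has rotated by the same amount around the hue wheel — a uniform hue shift. Blocky 8×8 compression artifacts appear around shape edges and the flat background shows ringing — characteristic JPEG degradation.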